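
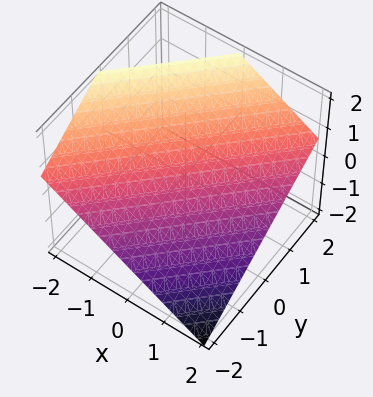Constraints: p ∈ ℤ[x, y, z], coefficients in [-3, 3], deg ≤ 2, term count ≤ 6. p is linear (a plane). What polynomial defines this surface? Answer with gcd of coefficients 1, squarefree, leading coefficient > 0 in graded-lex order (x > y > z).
2*x - 2*y + 3*z - 2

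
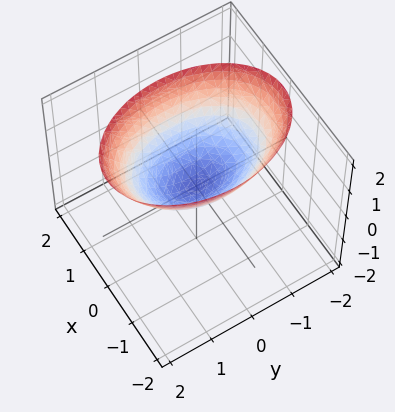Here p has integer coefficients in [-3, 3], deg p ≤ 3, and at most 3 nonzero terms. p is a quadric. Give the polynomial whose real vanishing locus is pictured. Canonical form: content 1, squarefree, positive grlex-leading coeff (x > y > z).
(a) deg p = 2. A single bowl opening along one axis; a quadric.
(b) Symmetries: the y ↦ −y reflection is a symmetry, so y appears only in even powers; it's symmetric under x → −x, forcing even powers of x.
(c) Reading off the gridlines: it meets the y-axis at y = 0 (among the integer gridlines); it meets the z-axis at z = 0 (among the integer gridlines).
(d) Together with the visible shape, these determine p as stated.

2*x^2 + y^2 - 2*z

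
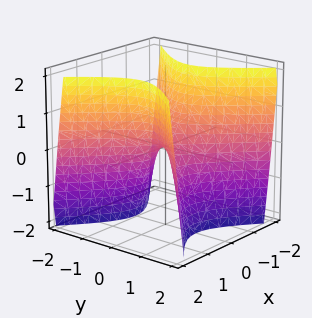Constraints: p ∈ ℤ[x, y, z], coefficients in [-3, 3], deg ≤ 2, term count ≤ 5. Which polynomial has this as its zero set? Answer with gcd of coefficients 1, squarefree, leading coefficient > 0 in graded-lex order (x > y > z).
2*x^2 - 2*y^2 - z

deg p = 2. A hyperbolic paraboloid; a quadric.
Symmetries: it's symmetric under x → −x, forcing even powers of x; mirror symmetry y ↦ −y ⇒ only even powers of y.
From the axis intercepts and sections: it crosses the x-axis at the gridline x = 0; it crosses the y-axis at the gridline y = 0; it meets the z-axis at z = 0 (among the integer gridlines).
Matching integer coefficients to the picture gives p.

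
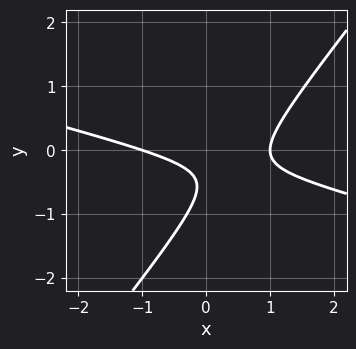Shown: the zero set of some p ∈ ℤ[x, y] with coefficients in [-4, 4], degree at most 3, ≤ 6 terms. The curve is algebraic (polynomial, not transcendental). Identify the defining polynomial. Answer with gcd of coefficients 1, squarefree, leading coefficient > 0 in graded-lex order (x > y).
First, deg p = 2. The shape is more complex than any degree-1 curve.
Then, from the visible intercepts: among the integer gridlines, it crosses the x-axis at x ∈ {-1, 1}; the curve avoids every integer y-axis point in the box.
Finally, fitting integer coefficients to these (and the overall shape) gives p.

x^2 + 3*x*y - 3*y^2 - 3*y - 1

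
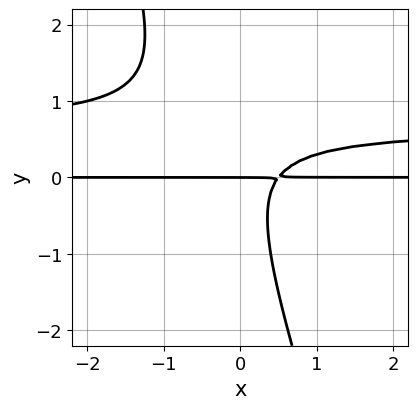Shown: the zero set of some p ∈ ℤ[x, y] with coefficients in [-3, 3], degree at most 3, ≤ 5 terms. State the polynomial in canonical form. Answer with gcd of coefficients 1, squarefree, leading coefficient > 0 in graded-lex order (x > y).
3*x*y^2 + y^3 - 2*x*y + y

First, the degree is 3 — no degree-2 curve has this shape.
Next, reading off the gridlines: the visible x-axis segment lies entirely on the curve; it meets the y-axis at y = 0 (among the integer gridlines).
Finally, matching integer coefficients to the picture gives p.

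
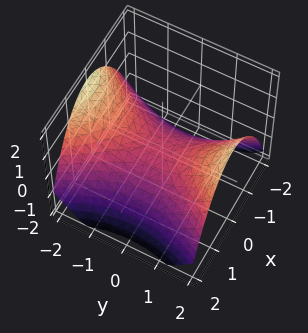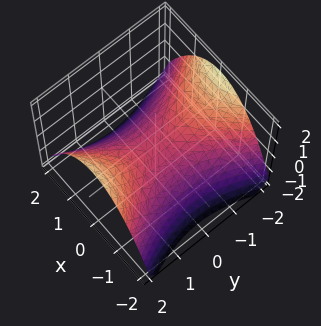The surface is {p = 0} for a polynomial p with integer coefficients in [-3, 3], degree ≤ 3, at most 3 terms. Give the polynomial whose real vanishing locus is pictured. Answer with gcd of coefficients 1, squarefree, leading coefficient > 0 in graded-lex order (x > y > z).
(a) deg p = 2. A hyperbolic paraboloid; a quadric.
(b) Symmetries: it's symmetric under y → −y, forcing even powers of y; the x ↦ −x reflection is a symmetry, so x appears only in even powers.
(c) Against the integer gridlines: it crosses the z-axis at the gridline z = 0; it crosses the x-axis at the gridline x = 0; it meets the y-axis at y = 0 (among the integer gridlines).
(d) Matching integer coefficients to the picture gives p.

2*x^2 - y^2 + 3*z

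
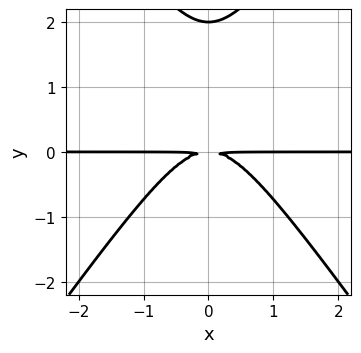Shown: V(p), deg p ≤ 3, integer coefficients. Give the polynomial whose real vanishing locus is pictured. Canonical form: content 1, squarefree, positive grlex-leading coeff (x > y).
(a) Degree: no degree-2 curve has this shape, so deg p = 3.
(b) Symmetries: mirror symmetry x ↦ −x ⇒ only even powers of x.
(c) Against the integer gridlines: it meets the y-axis at y = 2 (among the integer gridlines); every point of the x-axis in the box is on the curve.
(d) Fitting integer coefficients to these (and the overall shape) gives p.

2*x^2*y - y^3 + 2*y^2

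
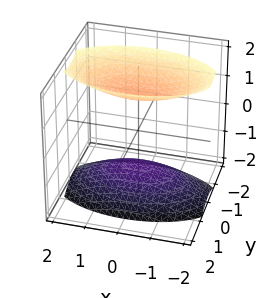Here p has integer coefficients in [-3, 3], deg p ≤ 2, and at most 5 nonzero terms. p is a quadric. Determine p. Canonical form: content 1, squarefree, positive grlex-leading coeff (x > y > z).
1. There are 2 components. Treating them together as one polynomial.
2. deg p = 2. Two sheets facing apart; a quadric.
3. Symmetries: mirror symmetry z ↦ −z ⇒ only even powers of z; mirror symmetry x ↦ −x ⇒ only even powers of x; mirror symmetry y ↦ −y ⇒ only even powers of y.
4. From the axis intercepts and sections: the surface avoids every integer x-axis point in the box; no y-intercept at any integer in the box.
5. Assembling these constraints gives the stated polynomial.

x^2 + 3*y^2 - 2*z^2 + 3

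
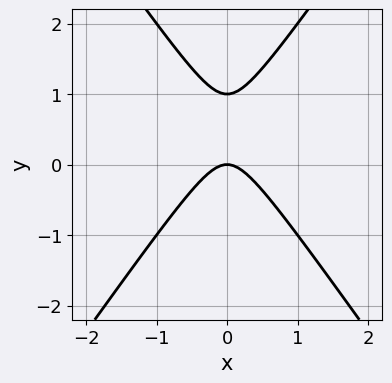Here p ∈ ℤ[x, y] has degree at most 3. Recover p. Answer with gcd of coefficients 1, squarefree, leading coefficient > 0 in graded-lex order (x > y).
2*x^2 - y^2 + y

1. deg p = 2.
2. Symmetries: the x ↦ −x reflection is a symmetry, so x appears only in even powers.
3. Against the integer gridlines: it meets the x-axis at x = 0 (among the integer gridlines); among the integer gridlines, it crosses the y-axis at y ∈ {0, 1}.
4. The integer polynomial consistent with all of this is the stated p.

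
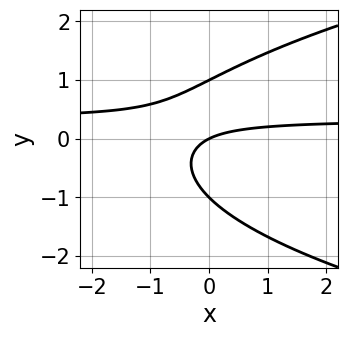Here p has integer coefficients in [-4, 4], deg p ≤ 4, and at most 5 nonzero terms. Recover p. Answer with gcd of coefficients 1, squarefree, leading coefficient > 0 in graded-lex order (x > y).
2*y^3 - 3*x*y + x - 2*y

First, deg p = 3. A generic line meets the curve in up to 3 points.
Then, observable constraints: among the integer gridlines, it crosses the y-axis at y ∈ {-1, 0, 1}; it meets the x-axis at x = 0 (among the integer gridlines).
Finally, fitting integer coefficients to these (and the overall shape) gives p.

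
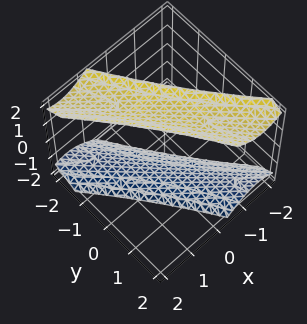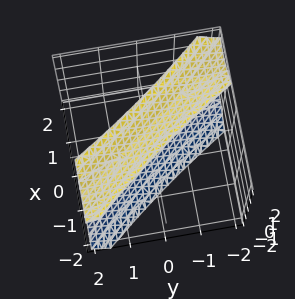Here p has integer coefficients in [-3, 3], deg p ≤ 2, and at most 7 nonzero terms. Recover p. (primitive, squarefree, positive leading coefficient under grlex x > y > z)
1. There are 2 components.
2. Degree: no degree-1 surface has this shape, so deg p = 2.
3. Reading off the gridlines: the surface avoids every integer x-axis point in the box; the surface avoids every integer y-axis point in the box.
4. Matching integer coefficients to the picture gives p.

2*x^2 + 3*x*y + y^2 - z^2 + 3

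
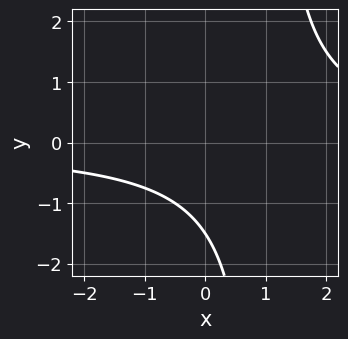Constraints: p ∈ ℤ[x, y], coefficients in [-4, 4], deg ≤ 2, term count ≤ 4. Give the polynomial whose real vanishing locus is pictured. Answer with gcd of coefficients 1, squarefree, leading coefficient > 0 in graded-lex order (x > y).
1. deg p = 2.
2. Against the integer gridlines: it misses every integer gridline on the x-axis.
3. The integer polynomial consistent with all of this is the stated p.

2*x*y - 2*y - 3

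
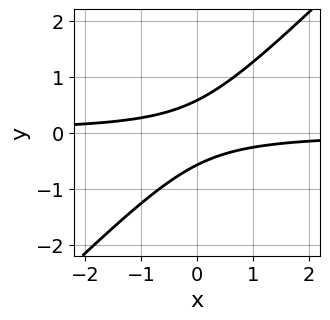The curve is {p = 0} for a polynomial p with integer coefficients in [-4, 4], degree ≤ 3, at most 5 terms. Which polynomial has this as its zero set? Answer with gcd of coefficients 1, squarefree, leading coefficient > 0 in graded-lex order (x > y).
3*x*y - 3*y^2 + 1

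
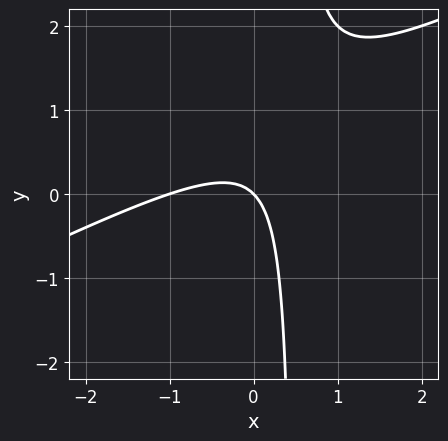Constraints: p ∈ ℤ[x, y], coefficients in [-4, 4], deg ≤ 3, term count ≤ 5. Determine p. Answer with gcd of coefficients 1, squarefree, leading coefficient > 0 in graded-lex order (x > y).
x^2 - 2*x*y + x + y

Degree: a generic line meets the curve in up to 2 points, so deg p = 2.
Observable constraints: one y-axis crossing is at y = 0; among the integer gridlines, it crosses the x-axis at x ∈ {-1, 0}.
Solving for integer coefficients yields p as stated.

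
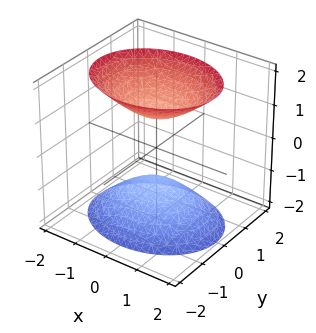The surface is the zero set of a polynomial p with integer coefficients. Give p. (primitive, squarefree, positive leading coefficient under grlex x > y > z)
2*x^2 + 3*y^2 - 2*z^2 + 2

I count 2 distinct pieces.
The degree is 2 — two separate bowl-shaped sheets opening away from each other; a quadric.
Symmetries: the z ↦ −z reflection is a symmetry, so z appears only in even powers; it's symmetric under x → −x, forcing even powers of x; it's symmetric under y → −y, forcing even powers of y.
Observable constraints: among the integer gridlines, it crosses the z-axis at z ∈ {-1, 1}; no y-intercept at any integer in the box.
Fitting integer coefficients to these (and the overall shape) gives p.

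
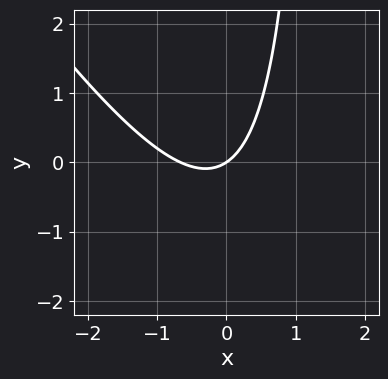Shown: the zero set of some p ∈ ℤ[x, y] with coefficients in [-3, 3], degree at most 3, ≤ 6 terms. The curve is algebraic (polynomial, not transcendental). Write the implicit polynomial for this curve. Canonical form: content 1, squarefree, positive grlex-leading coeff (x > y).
(a) Degree: a generic line meets the curve in up to 2 points, so deg p = 2.
(b) Checking where it meets the axes: it crosses the y-axis at the gridline y = 0; it crosses the x-axis at the gridline x = 0.
(c) Putting this together gives p.

3*x^2 + 2*x*y + 2*x - 3*y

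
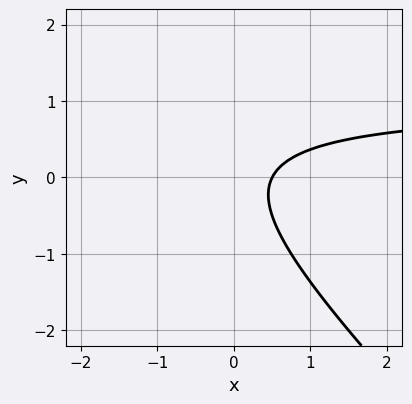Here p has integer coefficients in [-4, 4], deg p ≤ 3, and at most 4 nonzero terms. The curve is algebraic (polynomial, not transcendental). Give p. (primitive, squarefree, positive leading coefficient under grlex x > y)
2*x*y + 2*y^2 - 2*x + 1

1. The degree is 2 — the shape is more complex than any degree-1 curve.
2. Checking where it meets the axes: the curve avoids every integer y-axis point in the box.
3. Together with the visible shape, these determine p as stated.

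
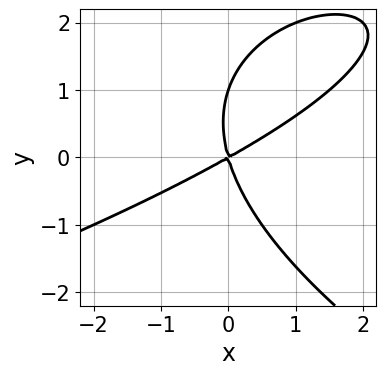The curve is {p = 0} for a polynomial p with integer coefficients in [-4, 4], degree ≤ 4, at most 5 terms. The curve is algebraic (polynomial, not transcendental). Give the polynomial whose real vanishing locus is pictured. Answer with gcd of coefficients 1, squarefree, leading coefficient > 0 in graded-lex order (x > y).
(a) The degree is 3 — a generic line meets the curve in up to 3 points.
(b) Reading off the gridlines: one x-axis crossing is at x = 0; among the integer gridlines, it crosses the y-axis at y ∈ {0, 1}.
(c) Fitting integer coefficients to these (and the overall shape) gives p.

y^3 + 2*x^2 - 3*x*y - y^2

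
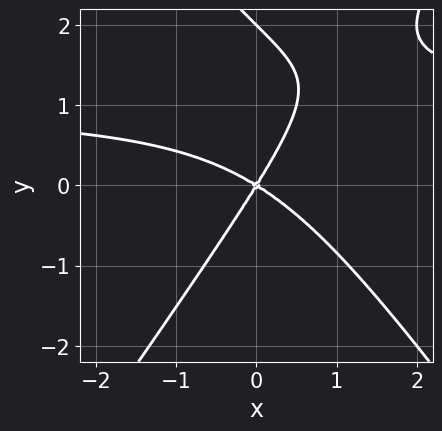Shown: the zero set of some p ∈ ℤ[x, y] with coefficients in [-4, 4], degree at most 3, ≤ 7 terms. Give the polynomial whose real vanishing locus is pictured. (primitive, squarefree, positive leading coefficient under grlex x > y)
2*x^2*y - y^3 - 2*x^2 - 2*x*y + 2*y^2

1. deg p = 3. A generic line meets the curve in up to 3 points.
2. Against the integer gridlines: the y-axis gridline crossings are at y ∈ {0, 2}; one x-axis crossing is at x = 0.
3. Fitting integer coefficients to these (and the overall shape) gives p.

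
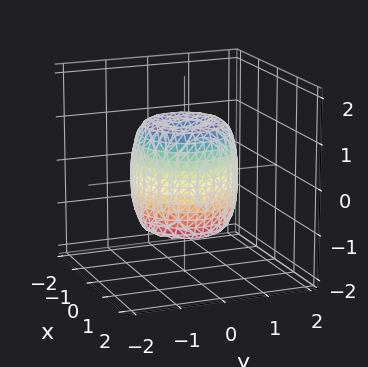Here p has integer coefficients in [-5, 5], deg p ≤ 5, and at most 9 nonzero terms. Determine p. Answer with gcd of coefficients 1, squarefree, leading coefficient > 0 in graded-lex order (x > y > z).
2*x^4 + 4*x^2*y^2 + 2*y^4 - 2*x^2 - 2*y^2 + z^2 - 1

(a) The degree is 4 — no degree-3 surface has this shape.
(b) Symmetries: rotational symmetry about the z-axis ⇒ p depends on x, y only through x² + y².
(c) From the visible intercepts: the z-axis gridline crossings are at z ∈ {-1, 1}; a circular section at z = -1 has radius exactly 1.
(d) Putting this together gives p.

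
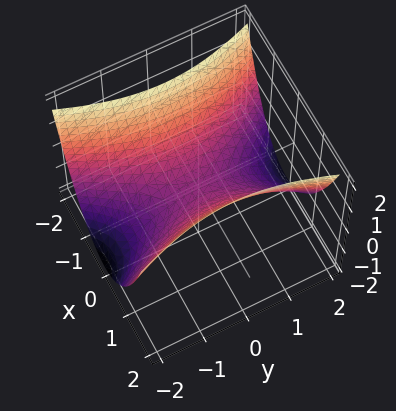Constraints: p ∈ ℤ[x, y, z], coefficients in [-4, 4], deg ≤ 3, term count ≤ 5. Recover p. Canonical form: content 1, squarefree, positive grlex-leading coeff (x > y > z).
3*x^2 - y^2 - 3*z

First, deg p = 2.
Then, symmetries: mirror symmetry y ↦ −y ⇒ only even powers of y; the x ↦ −x reflection is a symmetry, so x appears only in even powers.
Next, reading off the gridlines: it meets the x-axis at x = 0 (among the integer gridlines); it crosses the z-axis at the gridline z = 0; it meets the y-axis at y = 0 (among the integer gridlines).
Finally, matching integer coefficients to the picture gives p.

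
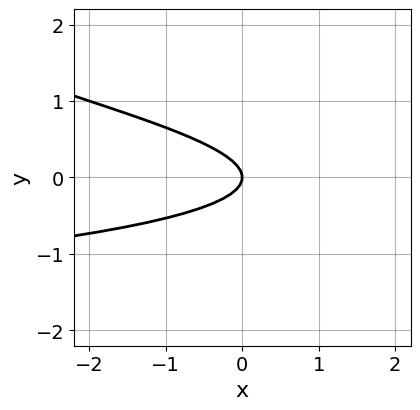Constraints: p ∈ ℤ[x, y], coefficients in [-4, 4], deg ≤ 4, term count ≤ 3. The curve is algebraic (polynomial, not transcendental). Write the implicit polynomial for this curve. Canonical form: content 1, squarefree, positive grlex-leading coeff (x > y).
First, the degree is 3 — the shape is more complex than any degree-2 curve.
Then, from the axis intercepts and sections: it crosses the y-axis at the gridline y = 0; one x-axis crossing is at x = 0.
Finally, these observations pin down the coefficients.

y^3 - 3*y^2 - x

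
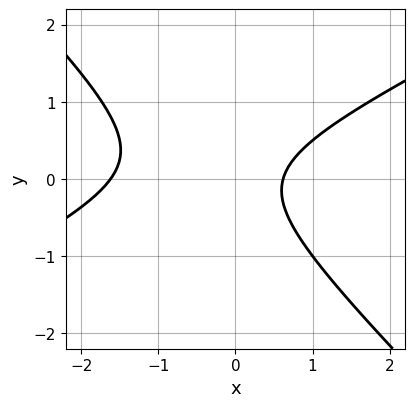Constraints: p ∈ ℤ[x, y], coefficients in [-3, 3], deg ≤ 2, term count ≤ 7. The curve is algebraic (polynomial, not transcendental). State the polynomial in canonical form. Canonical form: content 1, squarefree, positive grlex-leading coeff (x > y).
The degree is 2 — no degree-1 curve has this shape.
From the visible intercepts: no y-intercept at any integer in the box.
Matching integer coefficients to the picture gives p.

x^2 - x*y - 2*y^2 + x - 1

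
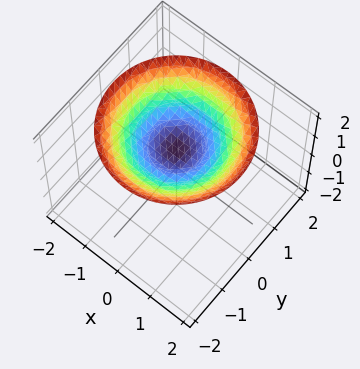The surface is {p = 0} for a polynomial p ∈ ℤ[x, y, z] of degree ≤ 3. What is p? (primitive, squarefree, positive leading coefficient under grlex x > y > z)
First, degree: the shape is more complex than any degree-1 surface, so deg p = 2.
Next, by symmetry, every cross-section ⟂ z is a circle, so x, y appear only via x² + y².
Then, checking where it meets the axes: the surface avoids every integer x-axis point in the box; it meets the z-axis at z = 1 (among the integer gridlines); no y-intercept at any integer in the box; a circular section at z = 2 has radius between 1 and 2.
Finally, solving for integer coefficients yields p as stated.

x^2 + y^2 - 3*z + 3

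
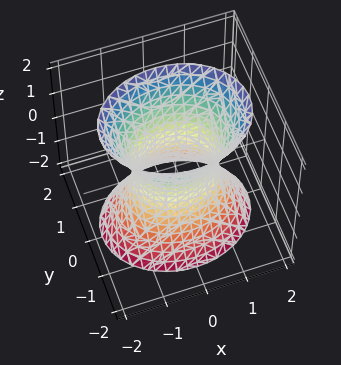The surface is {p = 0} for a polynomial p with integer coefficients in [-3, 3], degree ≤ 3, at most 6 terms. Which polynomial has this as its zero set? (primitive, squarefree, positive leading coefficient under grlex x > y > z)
2*x^2 + 3*y^2 - z^2 - 2

1. deg p = 2. An hourglass — one-sheet hyperboloid; a quadric.
2. Symmetries: it's symmetric under y → −y, forcing even powers of y; the z ↦ −z reflection is a symmetry, so z appears only in even powers; it's symmetric under x → −x, forcing even powers of x.
3. Checking where it meets the axes: the surface avoids every integer z-axis point in the box; among the integer gridlines, it crosses the x-axis at x ∈ {-1, 1}.
4. These observations pin down the coefficients.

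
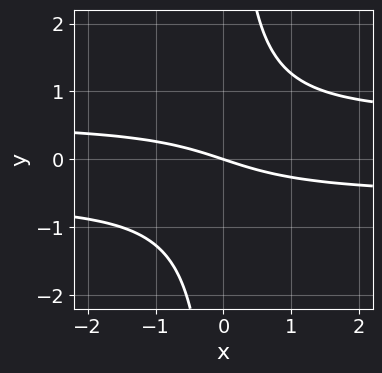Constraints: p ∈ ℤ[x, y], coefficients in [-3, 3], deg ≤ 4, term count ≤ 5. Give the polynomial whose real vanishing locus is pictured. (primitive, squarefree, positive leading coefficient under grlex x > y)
3*x*y^2 - x - 3*y

(a) Degree: no degree-2 curve has this shape, so deg p = 3.
(b) Reading off the gridlines: one y-axis crossing is at y = 0; it meets the x-axis at x = 0 (among the integer gridlines).
(c) Together with the visible shape, these determine p as stated.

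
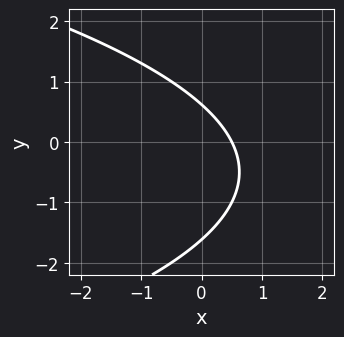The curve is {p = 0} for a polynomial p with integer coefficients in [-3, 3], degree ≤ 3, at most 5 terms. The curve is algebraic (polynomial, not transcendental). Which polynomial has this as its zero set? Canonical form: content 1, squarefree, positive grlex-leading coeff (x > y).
deg p = 2.
The integer polynomial consistent with all of this is the stated p.

y^2 + 2*x + y - 1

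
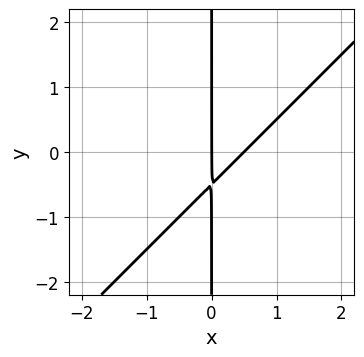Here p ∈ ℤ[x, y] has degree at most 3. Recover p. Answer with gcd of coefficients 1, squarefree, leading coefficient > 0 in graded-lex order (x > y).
deg p = 2. The shape is more complex than any degree-1 curve.
Checking where it meets the axes: the visible y-axis segment lies entirely on the curve; it crosses the x-axis at the gridline x = 0.
Solving for integer coefficients yields p as stated.

2*x^2 - 2*x*y - x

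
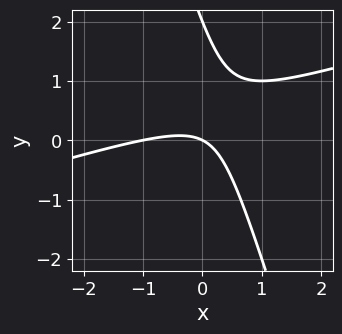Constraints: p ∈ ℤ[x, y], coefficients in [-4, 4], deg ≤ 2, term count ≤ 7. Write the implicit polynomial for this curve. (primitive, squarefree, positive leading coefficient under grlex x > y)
Degree: no degree-1 curve has this shape, so deg p = 2.
From the visible intercepts: among the integer gridlines, it crosses the y-axis at y ∈ {0, 2}; the x-axis gridline crossings are at x ∈ {-1, 0}.
Putting this together gives p.

x^2 - 3*x*y - y^2 + x + 2*y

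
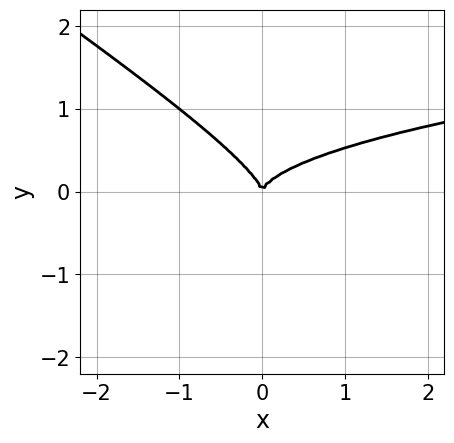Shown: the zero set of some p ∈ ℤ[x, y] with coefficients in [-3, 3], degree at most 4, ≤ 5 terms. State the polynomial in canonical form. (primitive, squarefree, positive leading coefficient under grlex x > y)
2*x*y^2 + 3*y^3 - x^2

Degree: no degree-2 curve has this shape, so deg p = 3.
Checking where it meets the axes: one y-axis crossing is at y = 0; it meets the x-axis at x = 0 (among the integer gridlines).
Putting this together gives p.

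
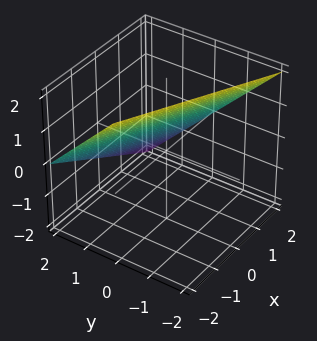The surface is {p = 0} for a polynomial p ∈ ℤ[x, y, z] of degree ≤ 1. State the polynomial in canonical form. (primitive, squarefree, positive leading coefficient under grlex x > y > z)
Degree: the surface is flat (a plane), so deg p = 1.
From the visible intercepts: it meets the z-axis at z = 1 (among the integer gridlines); it crosses the x-axis at the gridline x = 2.
Together with the visible shape, these determine p as stated. Check: (0, 1, 0) on the y-axis lies on the surface, and p(0, 1, 0) = 0. ✓

x + 2*y + 2*z - 2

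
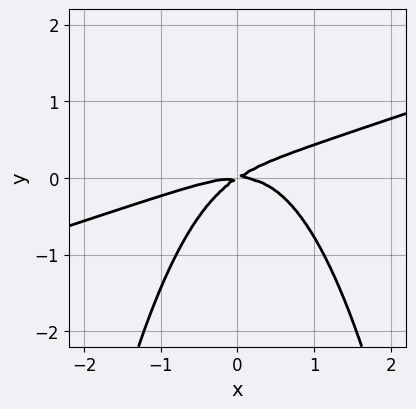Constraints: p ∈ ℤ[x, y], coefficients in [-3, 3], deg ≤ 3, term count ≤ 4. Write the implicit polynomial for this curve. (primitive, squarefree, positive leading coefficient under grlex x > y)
x^3 - 3*x^2*y + 2*x*y - 3*y^2

1. deg p = 3. A generic line meets the curve in up to 3 points.
2. Against the integer gridlines: it crosses the x-axis at the gridline x = 0; it meets the y-axis at y = 0 (among the integer gridlines).
3. Solving for integer coefficients yields p as stated.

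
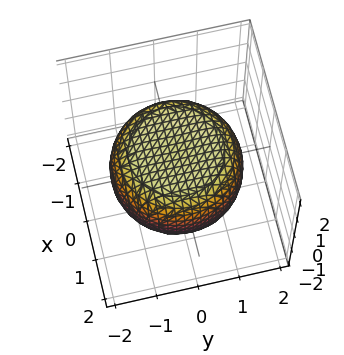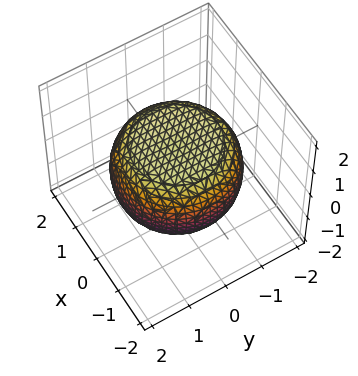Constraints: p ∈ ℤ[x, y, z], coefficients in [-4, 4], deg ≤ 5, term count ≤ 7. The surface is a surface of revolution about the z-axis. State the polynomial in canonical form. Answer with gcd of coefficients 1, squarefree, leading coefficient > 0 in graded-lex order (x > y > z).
First, deg p = 4. The shape is more complex than any degree-3 surface.
Next, symmetries: rotational symmetry about the z-axis ⇒ p depends on x, y only through x² + y².
Next, against the integer gridlines: among the integer gridlines, it crosses the z-axis at z ∈ {-1, 1}; a circular section at z = -1 has radius exactly 1.
Finally, the integer polynomial consistent with all of this is the stated p.

x^4 + 2*x^2*y^2 + y^4 - x^2 - y^2 + 3*z^2 - 3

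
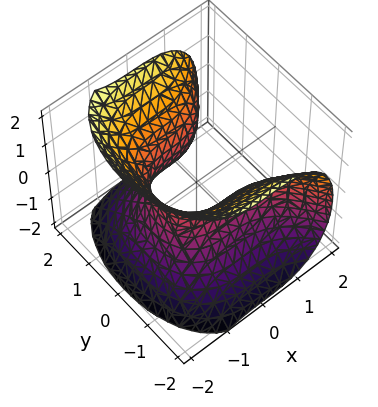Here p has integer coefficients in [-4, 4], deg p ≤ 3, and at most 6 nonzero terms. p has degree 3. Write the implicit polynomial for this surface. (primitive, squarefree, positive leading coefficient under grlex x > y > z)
2*x^3 - 3*y^2 + 3*z^2 + 2

(a) Degree: no degree-2 surface has this shape, so deg p = 3.
(b) From the visible intercepts: it misses every integer gridline on the z-axis; it meets the x-axis at x = -1 (among the integer gridlines).
(c) Assembling these constraints gives the stated polynomial.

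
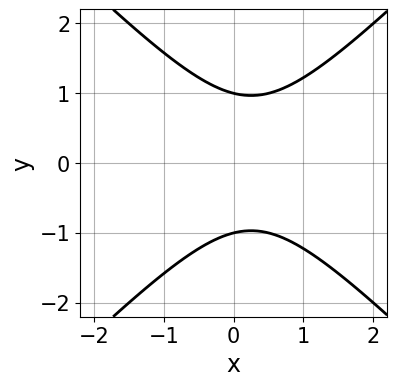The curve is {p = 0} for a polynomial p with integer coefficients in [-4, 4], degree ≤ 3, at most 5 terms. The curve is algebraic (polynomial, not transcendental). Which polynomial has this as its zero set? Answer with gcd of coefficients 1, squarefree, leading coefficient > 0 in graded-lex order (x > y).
Degree: no degree-1 curve has this shape, so deg p = 2.
Symmetries: it's symmetric under y → −y, forcing even powers of y.
Reading off the gridlines: among the integer gridlines, it crosses the y-axis at y ∈ {-1, 1}; it misses every integer gridline on the x-axis.
The integer polynomial consistent with all of this is the stated p.

2*x^2 - 2*y^2 - x + 2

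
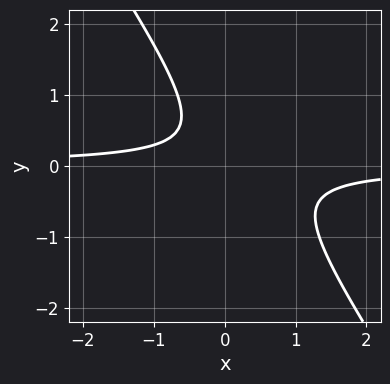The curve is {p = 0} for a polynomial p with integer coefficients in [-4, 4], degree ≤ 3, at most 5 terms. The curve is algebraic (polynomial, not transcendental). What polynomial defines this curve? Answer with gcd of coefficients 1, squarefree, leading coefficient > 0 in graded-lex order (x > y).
(a) deg p = 2. A generic line meets the curve in up to 2 points.
(b) Checking where it meets the axes: the curve avoids every integer x-axis point in the box; no y-intercept at any integer in the box.
(c) Putting this together gives p.

3*x*y + 2*y^2 - y + 1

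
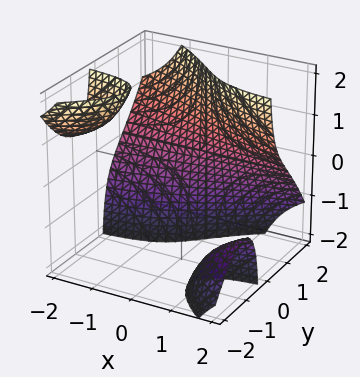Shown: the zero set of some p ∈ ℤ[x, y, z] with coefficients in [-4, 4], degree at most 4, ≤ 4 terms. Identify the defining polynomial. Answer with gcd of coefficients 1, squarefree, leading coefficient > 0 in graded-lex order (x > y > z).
3*x*y*z + 2*y^3 - 3

There are 3 components.
Degree: a generic line meets the surface in up to 3 points, so deg p = 3.
Checking where it meets the axes: the surface avoids every integer z-axis point in the box; the surface avoids every integer x-axis point in the box.
Together with the visible shape, these determine p as stated.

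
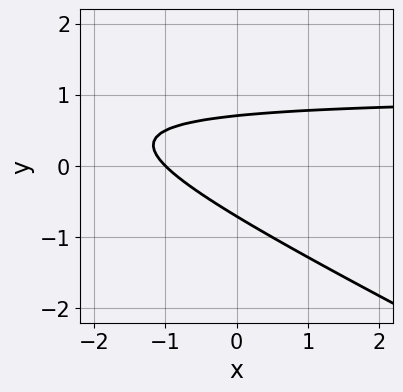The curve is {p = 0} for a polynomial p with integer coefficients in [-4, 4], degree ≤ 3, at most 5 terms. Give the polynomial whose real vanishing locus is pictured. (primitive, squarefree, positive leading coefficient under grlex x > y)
First, the degree is 2 — no degree-1 curve has this shape.
Next, observable constraints: it crosses the x-axis at the gridline x = -1.
Finally, the integer polynomial consistent with all of this is the stated p.

x*y + 2*y^2 - x - 1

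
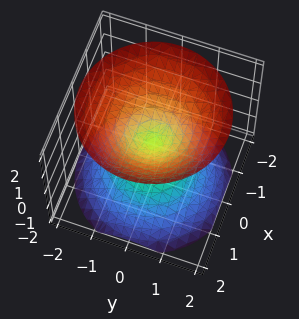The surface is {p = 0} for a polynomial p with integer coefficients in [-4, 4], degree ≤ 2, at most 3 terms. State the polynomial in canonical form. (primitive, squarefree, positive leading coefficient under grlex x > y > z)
x^2 + y^2 - z^2

(a) The picture has 2 separate pieces. Treating them together as one polynomial.
(b) The degree is 2 — a double cone through the origin; a quadric.
(c) Symmetries: the z ↦ −z reflection is a symmetry, so z appears only in even powers; the z-axis is an axis of rotation, so x and y enter only as x² + y².
(d) Reading off the gridlines: it crosses the y-axis at the gridline y = 0; it crosses the x-axis at the gridline x = 0; a circular section at z = -1 has radius exactly 1.
(e) Together with the visible shape, these determine p as stated.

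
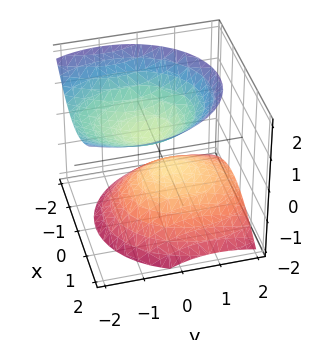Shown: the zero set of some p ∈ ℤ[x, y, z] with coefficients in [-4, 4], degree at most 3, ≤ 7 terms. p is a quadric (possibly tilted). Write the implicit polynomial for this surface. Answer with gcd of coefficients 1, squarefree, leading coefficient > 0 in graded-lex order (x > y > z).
The picture has 2 separate pieces.
deg p = 2.
Checking where it meets the axes: it misses every integer gridline on the x-axis; it misses every integer gridline on the y-axis.
Assembling these constraints gives the stated polynomial.

3*x^2 + 2*y^2 + 2*y*z - 3*z^2 + 1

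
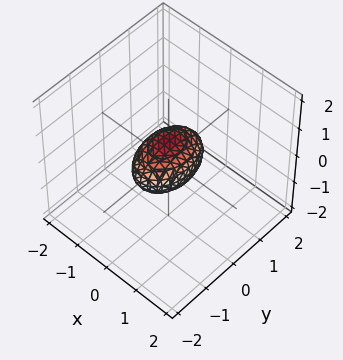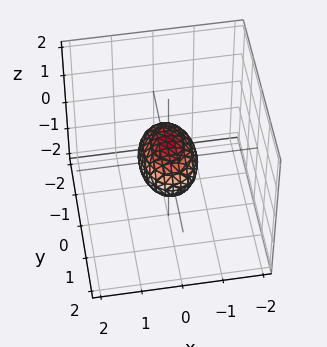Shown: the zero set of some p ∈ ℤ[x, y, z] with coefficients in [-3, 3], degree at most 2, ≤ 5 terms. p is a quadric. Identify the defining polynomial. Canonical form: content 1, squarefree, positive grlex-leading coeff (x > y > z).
2*x^2 + y^2 + 2*z^2 - 1

(a) The degree is 2 — bounded and convex; a quadric.
(b) Symmetries: the z ↦ −z reflection is a symmetry, so z appears only in even powers; it's symmetric under y → −y, forcing even powers of y; it's symmetric under x → −x, forcing even powers of x.
(c) Observable constraints: the y-axis gridline crossings are at y ∈ {-1, 1}.
(d) Assembling these constraints gives the stated polynomial.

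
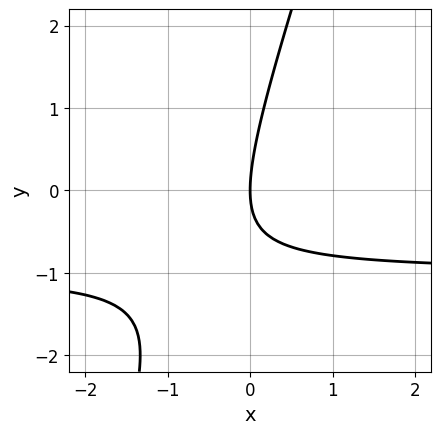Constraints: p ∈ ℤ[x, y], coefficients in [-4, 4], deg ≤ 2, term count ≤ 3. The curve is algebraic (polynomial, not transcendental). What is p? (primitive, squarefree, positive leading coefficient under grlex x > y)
1. deg p = 2. A generic line meets the curve in up to 2 points.
2. Against the integer gridlines: it meets the y-axis at y = 0 (among the integer gridlines); one x-axis crossing is at x = 0.
3. Solving for integer coefficients yields p as stated.

3*x*y - y^2 + 3*x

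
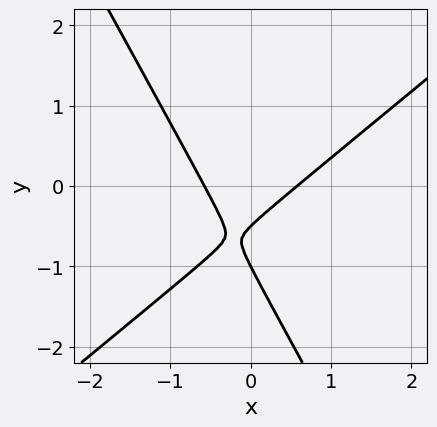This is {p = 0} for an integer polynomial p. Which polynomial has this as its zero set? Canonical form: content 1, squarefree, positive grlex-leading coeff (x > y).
3*x^2 - 2*x*y - 2*y^2 - 3*y - 1

First, deg p = 2. The shape is more complex than any degree-1 curve.
Then, reading off the gridlines: it meets the y-axis at y = -1 (among the integer gridlines).
Finally, fitting integer coefficients to these (and the overall shape) gives p.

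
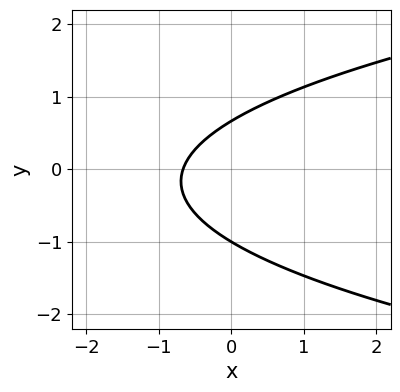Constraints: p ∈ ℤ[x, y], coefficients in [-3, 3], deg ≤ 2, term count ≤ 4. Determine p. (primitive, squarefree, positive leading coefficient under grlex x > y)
(a) The degree is 2 — no degree-1 curve has this shape.
(b) From the visible intercepts: it crosses the y-axis at the gridline y = -1.
(c) These observations pin down the coefficients.

3*y^2 - 3*x + y - 2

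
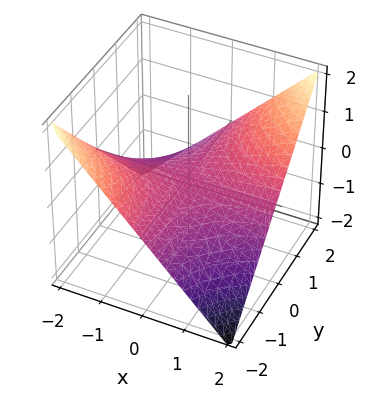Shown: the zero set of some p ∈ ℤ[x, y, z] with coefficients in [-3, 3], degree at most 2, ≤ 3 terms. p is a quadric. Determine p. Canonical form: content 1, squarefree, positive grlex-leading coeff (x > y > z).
x*y - 2*z

(a) deg p = 2. A saddle surface; a quadric.
(b) Observable constraints: every point of the y-axis in the box is on the surface; every point of the x-axis in the box is on the surface; one z-axis crossing is at z = 0.
(c) Together with the visible shape, these determine p as stated.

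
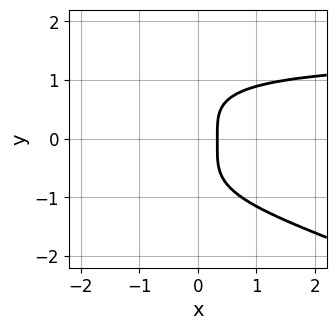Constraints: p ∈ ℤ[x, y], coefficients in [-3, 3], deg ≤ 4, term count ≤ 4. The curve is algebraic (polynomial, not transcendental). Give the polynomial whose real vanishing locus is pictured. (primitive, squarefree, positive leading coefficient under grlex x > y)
First, degree: a generic line meets the curve in up to 4 points, so deg p = 4.
Then, checking where it meets the axes: no y-intercept at any integer in the box.
Finally, matching integer coefficients to the picture gives p.

x*y^3 + 2*y^4 - 3*x + 1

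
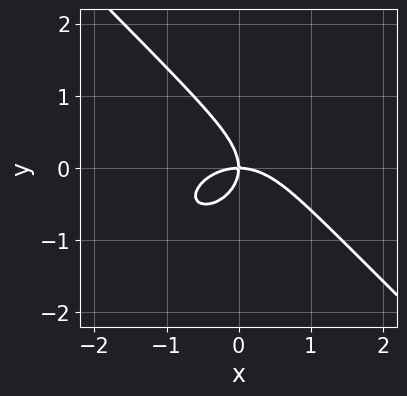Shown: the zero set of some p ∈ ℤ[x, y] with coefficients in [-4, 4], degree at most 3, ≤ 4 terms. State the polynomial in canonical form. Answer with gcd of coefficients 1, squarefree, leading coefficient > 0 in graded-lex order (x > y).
2*x^3 + x*y^2 + 3*y^3 + 3*x*y

First, deg p = 3. No degree-2 curve has this shape.
Next, from the visible intercepts: it meets the x-axis at x = 0 (among the integer gridlines); it crosses the y-axis at the gridline y = 0.
Finally, solving for integer coefficients yields p as stated.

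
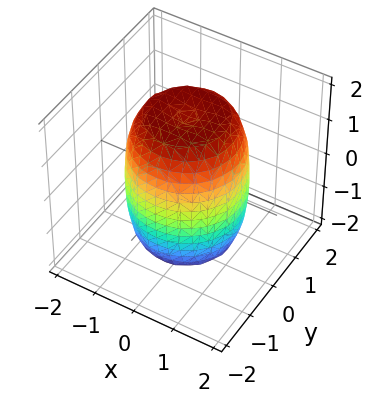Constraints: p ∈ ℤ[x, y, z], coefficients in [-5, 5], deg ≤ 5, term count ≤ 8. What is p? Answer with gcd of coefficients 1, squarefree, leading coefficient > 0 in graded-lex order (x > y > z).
The degree is 4 — the shape is more complex than any degree-3 surface.
Symmetries: rotational symmetry about the z-axis ⇒ p depends on x, y only through x² + y².
Reading off the gridlines: a circular section at z = 0 has radius between 1 and 2.
Matching integer coefficients to the picture gives p.

2*x^4 + 4*x^2*y^2 + 2*y^4 - 2*x^2 - 2*y^2 + z^2 - 3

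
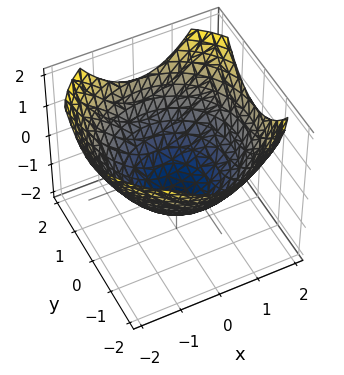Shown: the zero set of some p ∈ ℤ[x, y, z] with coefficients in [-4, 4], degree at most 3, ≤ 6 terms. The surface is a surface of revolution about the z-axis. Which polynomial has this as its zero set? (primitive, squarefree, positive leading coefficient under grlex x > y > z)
The degree is 2 — a generic line meets the surface in up to 2 points.
By symmetry, every cross-section ⟂ z is a circle, so x, y appear only via x² + y².
Checking where it meets the axes: a circular section at z = 0 has radius between 1 and 2; one z-axis crossing is at z = -1.
Together with the visible shape, these determine p as stated.

x^2 + y^2 - 2*z - 2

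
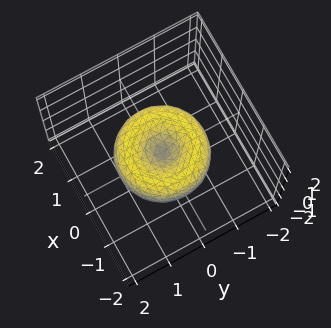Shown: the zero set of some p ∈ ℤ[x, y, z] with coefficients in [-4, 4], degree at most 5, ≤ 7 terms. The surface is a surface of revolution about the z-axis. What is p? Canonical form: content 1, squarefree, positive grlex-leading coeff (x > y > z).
2*x^4 + 4*x^2*y^2 + 2*y^4 - 3*x^2 - 3*y^2 + 3*z^2

deg p = 4.
Symmetries: rotational symmetry about the z-axis ⇒ p depends on x, y only through x² + y².
From the visible intercepts: it crosses the z-axis at the gridline z = 0; it meets the y-axis at y = 0 (among the integer gridlines); a circular section at z = 0 has radius between 1 and 2; it crosses the x-axis at the gridline x = 0.
Assembling these constraints gives the stated polynomial.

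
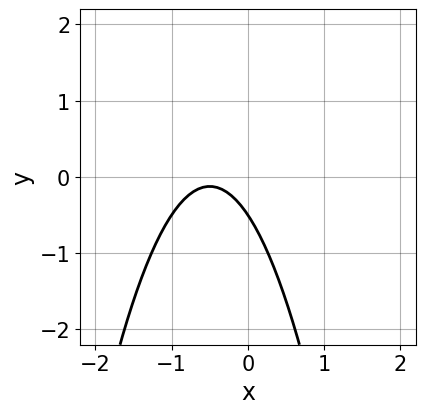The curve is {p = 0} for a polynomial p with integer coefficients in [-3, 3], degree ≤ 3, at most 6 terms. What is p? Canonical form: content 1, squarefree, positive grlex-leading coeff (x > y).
deg p = 2. A generic line meets the curve in up to 2 points.
Checking where it meets the axes: it misses every integer gridline on the x-axis.
Matching integer coefficients to the picture gives p.

3*x^2 + 3*x + 2*y + 1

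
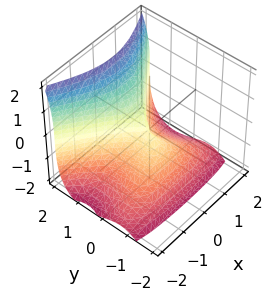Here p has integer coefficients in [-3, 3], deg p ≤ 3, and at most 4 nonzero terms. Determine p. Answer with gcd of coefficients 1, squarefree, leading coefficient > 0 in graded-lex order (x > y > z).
First, deg p = 3. The shape is more complex than any degree-2 surface.
Next, from the axis intercepts and sections: it meets the y-axis at y = 0 (among the integer gridlines); it meets the z-axis at z = 0 (among the integer gridlines); it meets the x-axis at x = 0 (among the integer gridlines).
Finally, together with the visible shape, these determine p as stated.

x^2*y - 3*y^3 + z^3 + 2*x^2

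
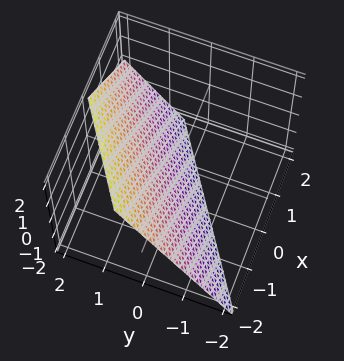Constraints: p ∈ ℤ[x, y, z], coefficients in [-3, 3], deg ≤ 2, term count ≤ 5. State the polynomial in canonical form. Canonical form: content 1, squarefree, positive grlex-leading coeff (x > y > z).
2*x - 3*y + 2*z + 2

1. Degree: every cross-section is a straight line — this is a plane, so deg p = 1.
2. Reading off the gridlines: it crosses the x-axis at the gridline x = -1; it meets the z-axis at z = -1 (among the integer gridlines).
3. Together with the visible shape, these determine p as stated.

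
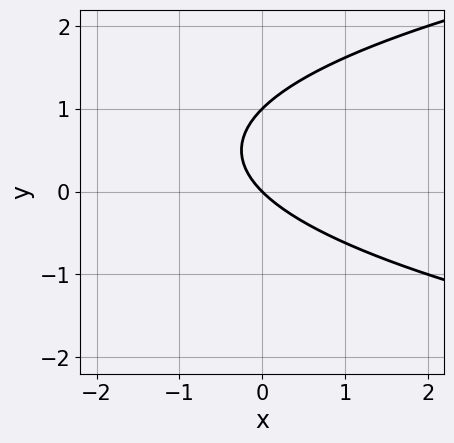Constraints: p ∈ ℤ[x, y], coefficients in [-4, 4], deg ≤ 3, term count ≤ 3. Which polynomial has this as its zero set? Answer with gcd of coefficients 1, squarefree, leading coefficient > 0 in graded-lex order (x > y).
y^2 - x - y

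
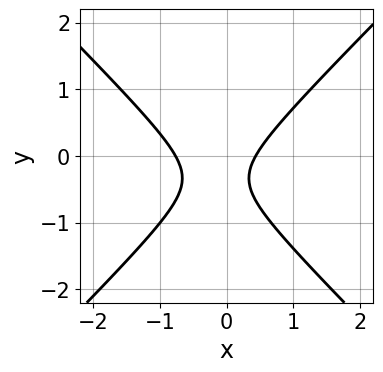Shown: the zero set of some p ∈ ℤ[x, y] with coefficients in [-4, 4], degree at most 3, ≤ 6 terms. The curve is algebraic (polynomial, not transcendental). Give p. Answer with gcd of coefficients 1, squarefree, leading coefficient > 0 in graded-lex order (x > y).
First, the degree is 2 — no degree-1 curve has this shape.
Then, from the axis intercepts and sections: it misses every integer gridline on the y-axis.
Finally, matching integer coefficients to the picture gives p.

3*x^2 - 3*y^2 + x - 2*y - 1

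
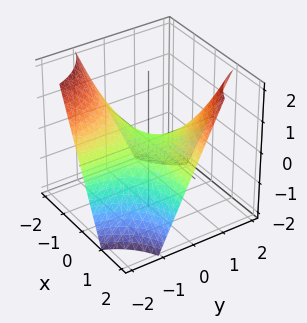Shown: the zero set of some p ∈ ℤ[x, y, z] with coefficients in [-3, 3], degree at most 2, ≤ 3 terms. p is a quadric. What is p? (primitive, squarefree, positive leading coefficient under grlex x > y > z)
First, deg p = 2.
Then, checking where it meets the axes: the visible y-axis segment lies entirely on the surface; the visible x-axis segment lies entirely on the surface; it meets the z-axis at z = 0 (among the integer gridlines).
Finally, putting this together gives p.

x*y - z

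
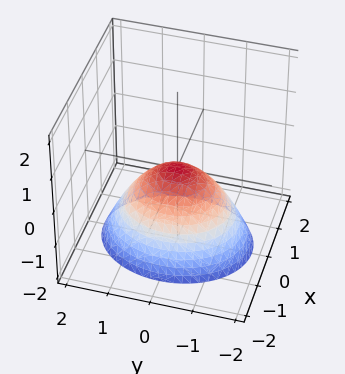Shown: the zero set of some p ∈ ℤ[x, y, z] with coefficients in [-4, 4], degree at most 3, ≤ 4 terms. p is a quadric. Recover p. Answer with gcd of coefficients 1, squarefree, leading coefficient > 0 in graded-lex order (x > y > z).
(a) deg p = 2. A paraboloid; a quadric.
(b) Symmetries: it's symmetric under x → −x, forcing even powers of x; the y ↦ −y reflection is a symmetry, so y appears only in even powers.
(c) Reading off the gridlines: it crosses the x-axis at the gridline x = 0; it crosses the y-axis at the gridline y = 0.
(d) Fitting integer coefficients to these (and the overall shape) gives p.

3*x^2 + 2*y^2 + 3*z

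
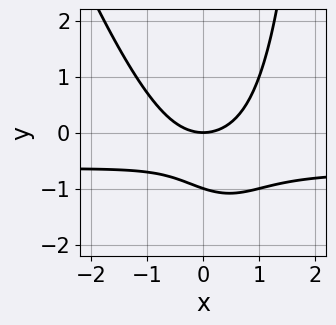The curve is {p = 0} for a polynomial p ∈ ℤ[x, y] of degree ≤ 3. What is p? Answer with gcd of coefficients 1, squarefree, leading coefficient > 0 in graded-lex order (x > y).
The degree is 3 — the shape is more complex than any degree-2 curve.
Observable constraints: it crosses the x-axis at the gridline x = 0; among the integer gridlines, it crosses the y-axis at y ∈ {-1, 0}.
The integer polynomial consistent with all of this is the stated p.

3*x^2*y + x*y^2 + 2*x^2 - 3*y^2 - 3*y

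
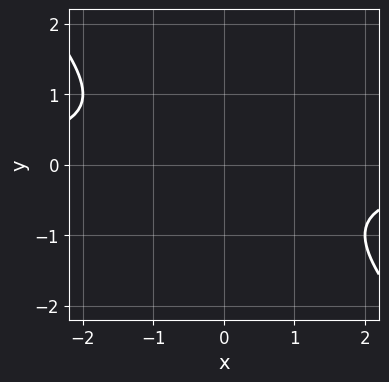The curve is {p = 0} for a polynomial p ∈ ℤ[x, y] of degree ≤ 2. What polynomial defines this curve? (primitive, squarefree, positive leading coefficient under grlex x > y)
1. Degree: a generic line meets the curve in up to 2 points, so deg p = 2.
2. Observable constraints: no y-intercept at any integer in the box; the curve avoids every integer x-axis point in the box.
3. Matching integer coefficients to the picture gives p.

x*y + y^2 + 1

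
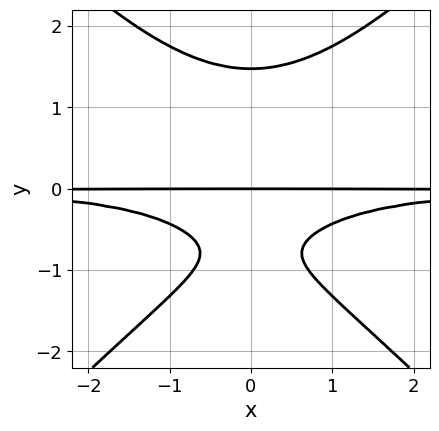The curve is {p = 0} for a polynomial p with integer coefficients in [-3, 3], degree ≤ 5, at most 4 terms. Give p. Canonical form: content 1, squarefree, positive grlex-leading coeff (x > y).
2*x^2*y^2 - 2*y^4 + 3*y^2 + 2*y

Degree: no degree-3 curve has this shape, so deg p = 4.
Symmetries: it's symmetric under x → −x, forcing even powers of x.
Against the integer gridlines: the visible x-axis segment lies entirely on the curve; one y-axis crossing is at y = 0.
Fitting integer coefficients to these (and the overall shape) gives p.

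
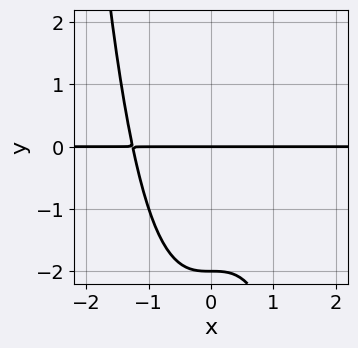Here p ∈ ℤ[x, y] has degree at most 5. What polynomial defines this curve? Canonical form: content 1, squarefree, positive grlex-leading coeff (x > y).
x^3*y + y^2 + 2*y

First, the degree is 4 — the shape is more complex than any degree-3 curve.
Then, from the visible intercepts: among the integer gridlines, it crosses the y-axis at y ∈ {-2, 0}; the visible x-axis segment lies entirely on the curve.
Finally, together with the visible shape, these determine p as stated.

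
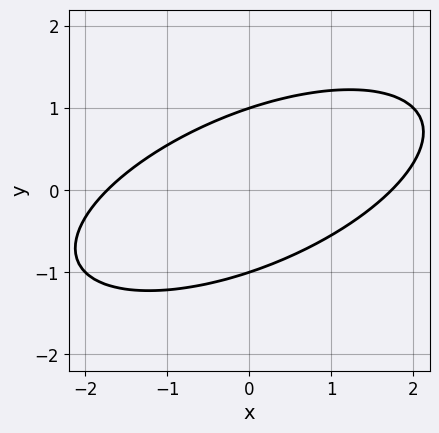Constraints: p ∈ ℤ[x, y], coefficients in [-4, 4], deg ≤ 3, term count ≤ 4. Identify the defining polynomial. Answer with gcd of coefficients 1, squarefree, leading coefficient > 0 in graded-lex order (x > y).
x^2 - 2*x*y + 3*y^2 - 3

1. deg p = 2.
2. From the axis intercepts and sections: among the integer gridlines, it crosses the y-axis at y ∈ {-1, 1}.
3. The integer polynomial consistent with all of this is the stated p.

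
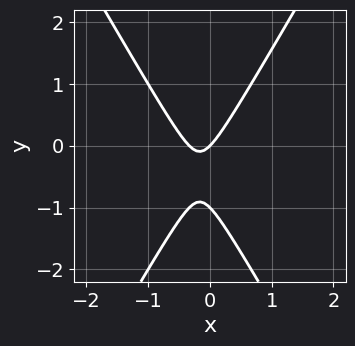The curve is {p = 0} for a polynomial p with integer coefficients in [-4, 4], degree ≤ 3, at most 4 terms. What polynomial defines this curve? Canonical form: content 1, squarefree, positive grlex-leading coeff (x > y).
3*x^2 - y^2 + x - y

(a) The degree is 2 — a generic line meets the curve in up to 2 points.
(b) Observable constraints: one x-axis crossing is at x = 0; the y-axis gridline crossings are at y ∈ {-1, 0}.
(c) Matching integer coefficients to the picture gives p.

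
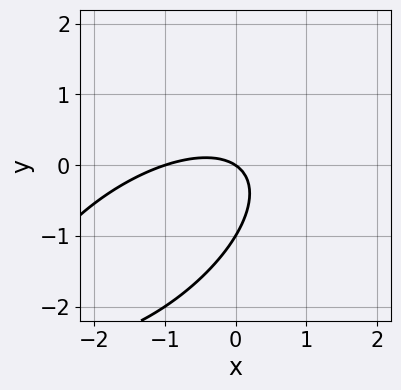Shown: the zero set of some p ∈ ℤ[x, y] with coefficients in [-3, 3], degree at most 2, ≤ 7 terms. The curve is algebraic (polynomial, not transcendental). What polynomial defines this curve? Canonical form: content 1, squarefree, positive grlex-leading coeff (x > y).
2*x^2 - 3*x*y + 3*y^2 + 2*x + 3*y

(a) deg p = 2. No degree-1 curve has this shape.
(b) From the axis intercepts and sections: the y-axis gridline crossings are at y ∈ {-1, 0}; among the integer gridlines, it crosses the x-axis at x ∈ {-1, 0}.
(c) The integer polynomial consistent with all of this is the stated p.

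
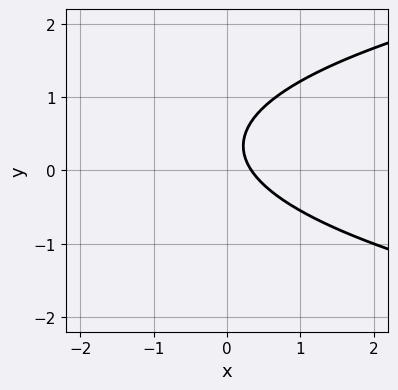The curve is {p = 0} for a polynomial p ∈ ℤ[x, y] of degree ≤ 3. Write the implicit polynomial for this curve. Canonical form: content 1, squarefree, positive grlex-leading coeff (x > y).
First, degree: no degree-1 curve has this shape, so deg p = 2.
Next, observable constraints: the curve avoids every integer y-axis point in the box.
Finally, the integer polynomial consistent with all of this is the stated p.

3*y^2 - 3*x - 2*y + 1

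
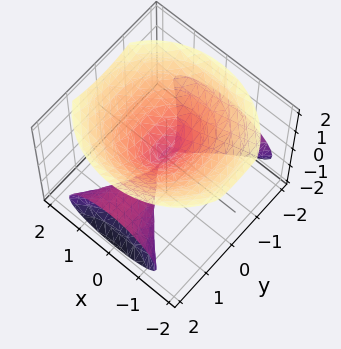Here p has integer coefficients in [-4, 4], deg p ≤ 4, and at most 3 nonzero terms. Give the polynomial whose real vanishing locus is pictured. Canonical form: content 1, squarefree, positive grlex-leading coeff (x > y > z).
The picture has 3 separate pieces. They look like related sheets of one shape, so recover p as a whole.
Degree: the shape is more complex than any degree-2 surface, so deg p = 3.
Observable constraints: the visible y-axis segment lies entirely on the surface; it meets the z-axis at z = 0 (among the integer gridlines); it meets the x-axis at x = 0 (among the integer gridlines).
Putting this together gives p.

2*y^2*z - 2*z^3 + 3*x^2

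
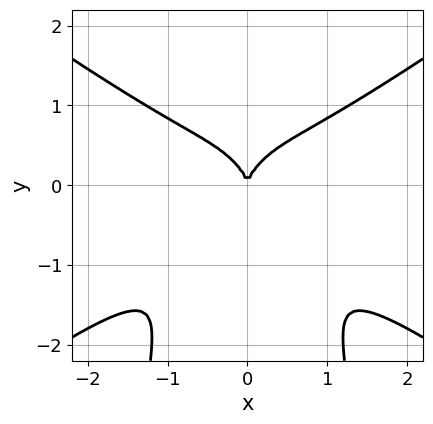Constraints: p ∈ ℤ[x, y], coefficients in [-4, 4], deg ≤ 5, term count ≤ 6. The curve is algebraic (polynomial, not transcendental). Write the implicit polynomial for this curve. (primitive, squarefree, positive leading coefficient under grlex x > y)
1. deg p = 4.
2. Symmetries: the x ↦ −x reflection is a symmetry, so x appears only in even powers.
3. Checking where it meets the axes: it meets the x-axis at x = 0 (among the integer gridlines); it meets the y-axis at y = 0 (among the integer gridlines).
4. Putting this together gives p.

x^4 - 2*x^2*y^2 - y^3 + x^2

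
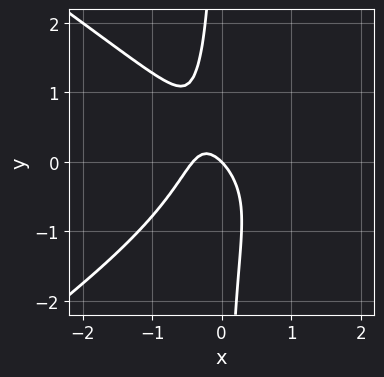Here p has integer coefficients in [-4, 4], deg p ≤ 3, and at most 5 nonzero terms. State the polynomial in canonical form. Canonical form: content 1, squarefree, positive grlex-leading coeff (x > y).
x^3 - 2*x*y^2 - 2*x^2 - x - y

1. Degree: the shape is more complex than any degree-2 curve, so deg p = 3.
2. Observable constraints: it crosses the y-axis at the gridline y = 0; one x-axis crossing is at x = 0.
3. Matching integer coefficients to the picture gives p.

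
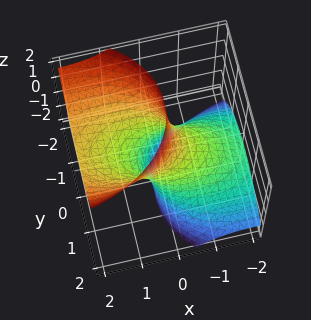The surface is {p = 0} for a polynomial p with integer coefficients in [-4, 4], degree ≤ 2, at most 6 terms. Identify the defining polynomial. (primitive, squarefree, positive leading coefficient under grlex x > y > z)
1. deg p = 2. A generic line meets the surface in up to 2 points.
2. From the visible intercepts: among the integer gridlines, it crosses the x-axis at x ∈ {-1, 1}; no z-intercept at any integer in the box.
3. Matching integer coefficients to the picture gives p.

x^2 - 3*x*z + 2*y^2 + y*z - 1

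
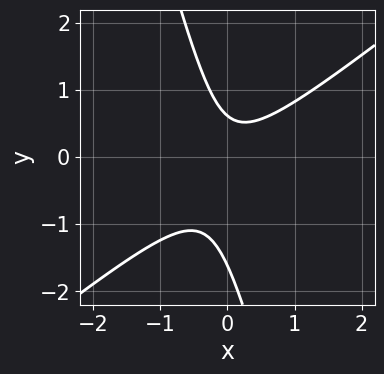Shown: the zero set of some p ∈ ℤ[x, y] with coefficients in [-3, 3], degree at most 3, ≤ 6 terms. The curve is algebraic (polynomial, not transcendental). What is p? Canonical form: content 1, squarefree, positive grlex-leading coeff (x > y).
3*x^2 - 3*x*y - y^2 - y + 1

The degree is 2 — the shape is more complex than any degree-1 curve.
From the visible intercepts: it misses every integer gridline on the x-axis.
Assembling these constraints gives the stated polynomial.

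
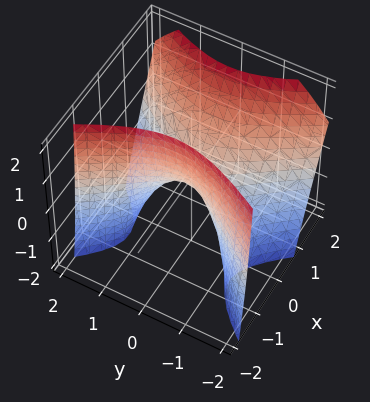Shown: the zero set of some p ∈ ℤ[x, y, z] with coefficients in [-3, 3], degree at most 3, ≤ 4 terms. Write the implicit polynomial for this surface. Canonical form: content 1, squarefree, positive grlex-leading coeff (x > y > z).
The degree is 2 — no degree-1 surface has this shape.
Reading off the gridlines: it crosses the y-axis at the gridline y = 0; it meets the x-axis at x = 0 (among the integer gridlines).
Together with the visible shape, these determine p as stated.

2*x^2 - x*z - y^2 - z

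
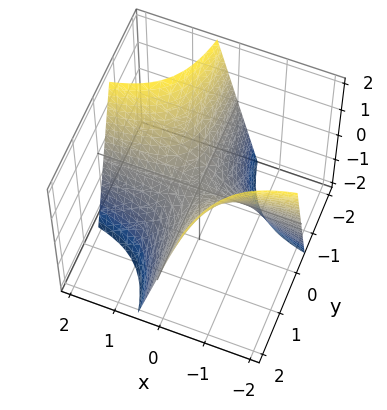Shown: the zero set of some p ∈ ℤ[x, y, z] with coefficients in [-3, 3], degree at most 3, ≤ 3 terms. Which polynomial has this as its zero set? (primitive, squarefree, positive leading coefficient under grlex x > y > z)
2*x*y + z

First, degree: a generic line meets the surface in up to 2 points, so deg p = 2.
Then, from the axis intercepts and sections: one z-axis crossing is at z = 0; the visible y-axis segment lies entirely on the surface; the visible x-axis segment lies entirely on the surface.
Finally, matching integer coefficients to the picture gives p.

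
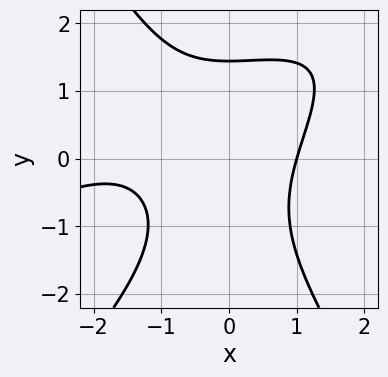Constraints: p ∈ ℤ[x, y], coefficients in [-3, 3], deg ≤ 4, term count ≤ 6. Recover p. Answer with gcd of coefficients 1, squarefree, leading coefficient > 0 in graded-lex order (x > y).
x^3 - 2*x^2*y + y^3 + 2*x^2 - 3

(a) deg p = 3. No degree-2 curve has this shape.
(b) Observable constraints: it crosses the x-axis at the gridline x = 1.
(c) Putting this together gives p.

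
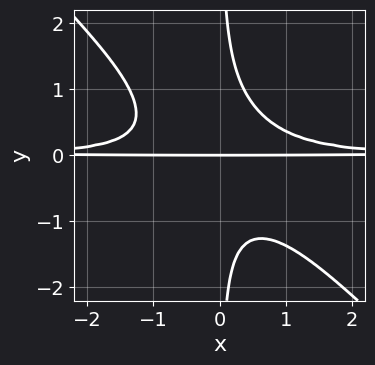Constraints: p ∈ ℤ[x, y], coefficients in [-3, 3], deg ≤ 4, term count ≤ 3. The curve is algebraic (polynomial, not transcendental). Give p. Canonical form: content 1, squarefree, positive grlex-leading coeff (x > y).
1. Degree: no degree-3 curve has this shape, so deg p = 4.
2. Reading off the gridlines: every point of the x-axis in the box is on the curve; one y-axis crossing is at y = 0.
3. Assembling these constraints gives the stated polynomial.

2*x^2*y^2 + 2*x*y^3 - y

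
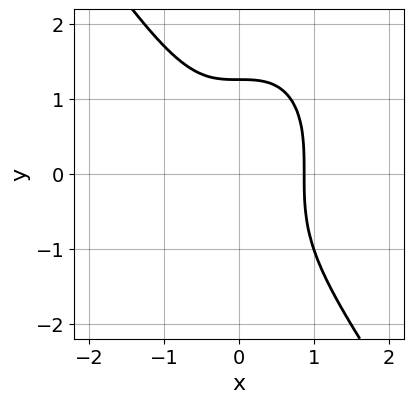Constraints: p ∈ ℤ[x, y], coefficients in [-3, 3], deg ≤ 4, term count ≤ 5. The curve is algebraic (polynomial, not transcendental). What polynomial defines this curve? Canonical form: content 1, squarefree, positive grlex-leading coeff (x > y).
3*x^3 + y^3 - 2

The degree is 3 — a generic line meets the curve in up to 3 points.
Solving for integer coefficients yields p as stated.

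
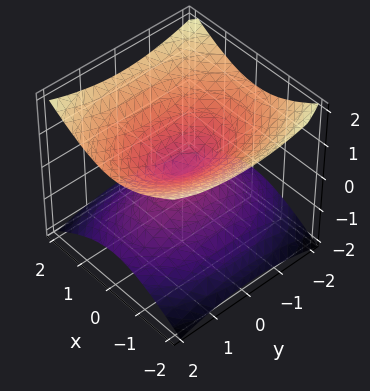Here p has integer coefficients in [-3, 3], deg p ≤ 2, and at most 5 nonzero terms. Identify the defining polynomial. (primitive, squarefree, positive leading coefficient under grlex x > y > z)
1. Degree: a double cone through the origin; a quadric, so deg p = 2.
2. Symmetries: it's symmetric under y → −y, forcing even powers of y; it's symmetric under x → −x, forcing even powers of x; the z ↦ −z reflection is a symmetry, so z appears only in even powers.
3. Reading off the gridlines: one z-axis crossing is at z = 0; it meets the y-axis at y = 0 (among the integer gridlines); it crosses the x-axis at the gridline x = 0.
4. The integer polynomial consistent with all of this is the stated p.

2*x^2 + y^2 - 3*z^2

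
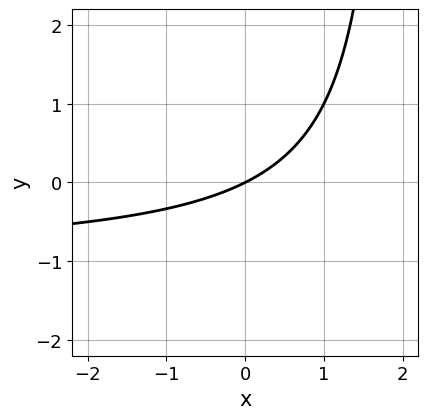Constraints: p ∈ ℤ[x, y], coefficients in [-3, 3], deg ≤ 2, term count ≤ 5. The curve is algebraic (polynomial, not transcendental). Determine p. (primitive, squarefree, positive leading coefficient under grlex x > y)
1. Degree: no degree-1 curve has this shape, so deg p = 2.
2. Reading off the gridlines: it crosses the y-axis at the gridline y = 0; it meets the x-axis at x = 0 (among the integer gridlines).
3. Putting this together gives p.

x*y + x - 2*y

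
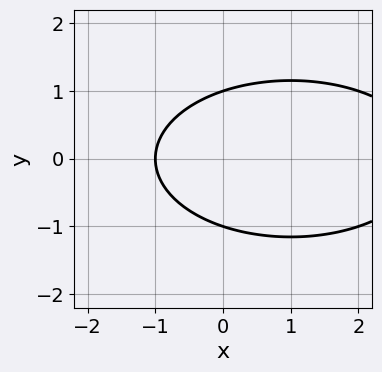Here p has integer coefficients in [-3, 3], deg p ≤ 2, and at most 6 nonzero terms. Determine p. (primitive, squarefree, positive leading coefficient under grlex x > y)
deg p = 2. No degree-1 curve has this shape.
Symmetries: mirror symmetry y ↦ −y ⇒ only even powers of y.
Against the integer gridlines: one x-axis crossing is at x = -1; the y-axis gridline crossings are at y ∈ {-1, 1}.
Fitting integer coefficients to these (and the overall shape) gives p.

x^2 + 3*y^2 - 2*x - 3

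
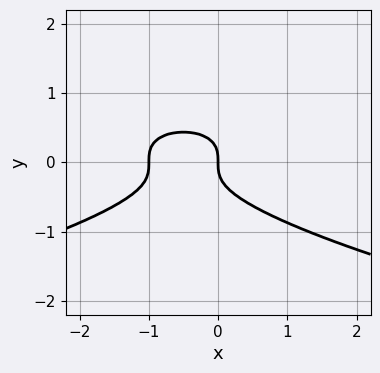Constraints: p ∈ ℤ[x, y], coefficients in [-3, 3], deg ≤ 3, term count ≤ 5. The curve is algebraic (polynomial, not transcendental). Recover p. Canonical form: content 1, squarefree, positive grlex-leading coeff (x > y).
3*y^3 + x^2 + x

First, degree: the shape is more complex than any degree-2 curve, so deg p = 3.
Then, from the axis intercepts and sections: the x-axis gridline crossings are at x ∈ {-1, 0}; it crosses the y-axis at the gridline y = 0.
Finally, putting this together gives p.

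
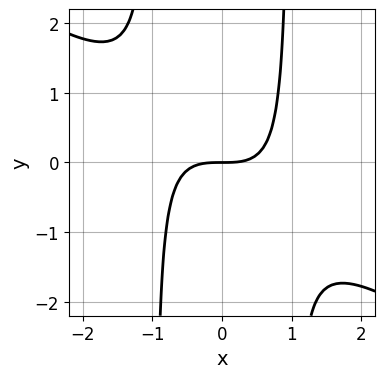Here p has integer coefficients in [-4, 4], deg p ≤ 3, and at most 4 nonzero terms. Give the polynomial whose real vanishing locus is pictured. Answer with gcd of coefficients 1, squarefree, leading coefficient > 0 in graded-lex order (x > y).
Degree: no degree-2 curve has this shape, so deg p = 3.
Against the integer gridlines: one y-axis crossing is at y = 0; it crosses the x-axis at the gridline x = 0.
Together with the visible shape, these determine p as stated.

2*x^3 + 3*x^2*y - 3*y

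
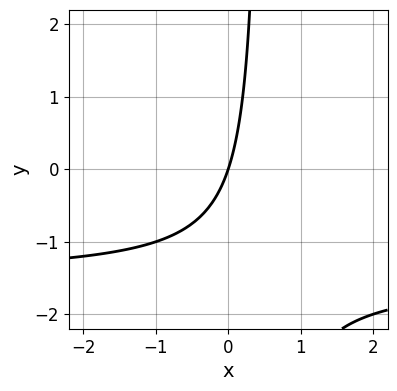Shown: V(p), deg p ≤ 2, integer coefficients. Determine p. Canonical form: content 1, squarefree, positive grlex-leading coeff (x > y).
First, the degree is 2 — no degree-1 curve has this shape.
Then, from the visible intercepts: one x-axis crossing is at x = 0; it crosses the y-axis at the gridline y = 0.
Finally, assembling these constraints gives the stated polynomial.

2*x*y + 3*x - y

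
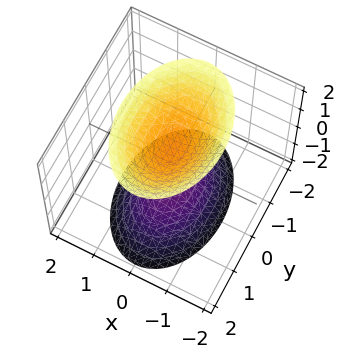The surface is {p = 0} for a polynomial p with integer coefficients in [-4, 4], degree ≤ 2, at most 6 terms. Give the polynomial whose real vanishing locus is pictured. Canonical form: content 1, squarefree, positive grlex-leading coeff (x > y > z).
There are 2 components.
deg p = 2.
Symmetries: mirror symmetry y ↦ −y ⇒ only even powers of y; the x ↦ −x reflection is a symmetry, so x appears only in even powers; the z ↦ −z reflection is a symmetry, so z appears only in even powers.
From the axis intercepts and sections: the surface avoids every integer x-axis point in the box; the z-axis gridline crossings are at z ∈ {-1, 1}; the surface avoids every integer y-axis point in the box.
Matching integer coefficients to the picture gives p.

2*x^2 + y^2 - z^2 + 1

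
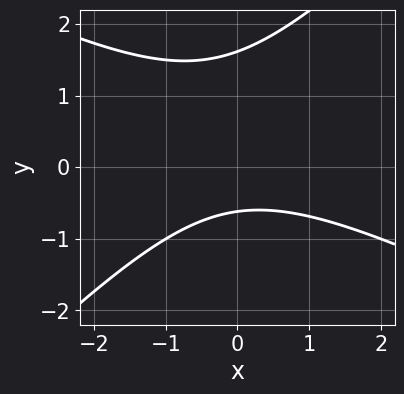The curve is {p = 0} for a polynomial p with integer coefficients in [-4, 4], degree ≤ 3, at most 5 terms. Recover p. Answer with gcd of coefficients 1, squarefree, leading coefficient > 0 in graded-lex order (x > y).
First, the degree is 2 — a generic line meets the curve in up to 2 points.
Next, from the axis intercepts and sections: it misses every integer gridline on the x-axis.
Finally, these observations pin down the coefficients.

x^2 + x*y - 2*y^2 + 2*y + 2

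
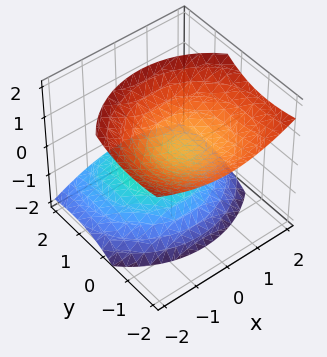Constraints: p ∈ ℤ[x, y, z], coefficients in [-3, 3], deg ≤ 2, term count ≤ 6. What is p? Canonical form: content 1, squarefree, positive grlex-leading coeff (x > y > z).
(a) There are 2 components.
(b) deg p = 2.
(c) Against the integer gridlines: the surface avoids every integer y-axis point in the box; the surface avoids every integer x-axis point in the box.
(d) Solving for integer coefficients yields p as stated.

2*x^2 + 2*y^2 + 3*y*z - 3*z^2 + 2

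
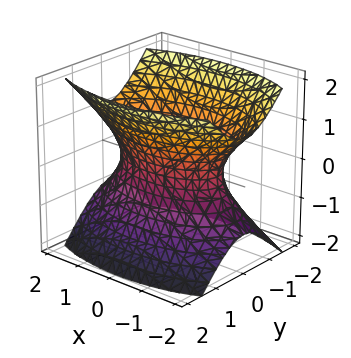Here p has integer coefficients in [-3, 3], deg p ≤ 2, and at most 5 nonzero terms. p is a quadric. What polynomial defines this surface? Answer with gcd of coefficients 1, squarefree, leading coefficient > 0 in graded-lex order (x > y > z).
deg p = 2. One connected sheet with a waist; a quadric.
Symmetries: the x ↦ −x reflection is a symmetry, so x appears only in even powers; it's symmetric under z → −z, forcing even powers of z; it's symmetric under y → −y, forcing even powers of y.
From the visible intercepts: it misses every integer gridline on the z-axis.
Fitting integer coefficients to these (and the overall shape) gives p.

x^2 + 3*y^2 - 2*z^2 - 2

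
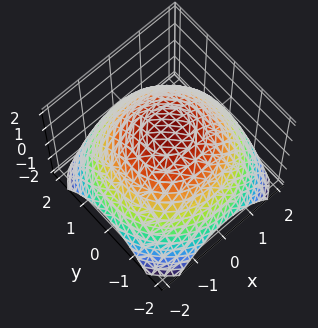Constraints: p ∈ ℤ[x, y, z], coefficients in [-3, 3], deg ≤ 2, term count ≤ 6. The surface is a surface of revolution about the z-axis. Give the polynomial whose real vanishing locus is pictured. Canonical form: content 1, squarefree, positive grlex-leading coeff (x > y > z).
(a) deg p = 2. The shape is more complex than any degree-1 surface.
(b) By symmetry, the surface is invariant under rotation about z: p = q(x² + y², z).
(c) Checking where it meets the axes: a circular section at z = 1 has radius exactly 1.
(d) The integer polynomial consistent with all of this is the stated p.

x^2 + y^2 + 2*z - 3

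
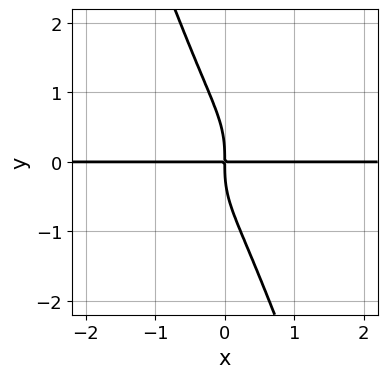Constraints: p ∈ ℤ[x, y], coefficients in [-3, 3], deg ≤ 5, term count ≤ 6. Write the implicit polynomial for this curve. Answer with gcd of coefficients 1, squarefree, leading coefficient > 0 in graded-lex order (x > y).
1. The degree is 4 — no degree-3 curve has this shape.
2. Against the integer gridlines: the visible x-axis segment lies entirely on the curve.
3. Putting this together gives p.

3*x^3*y - x^2*y^2 + 2*x*y^3 + y^4 + 2*x*y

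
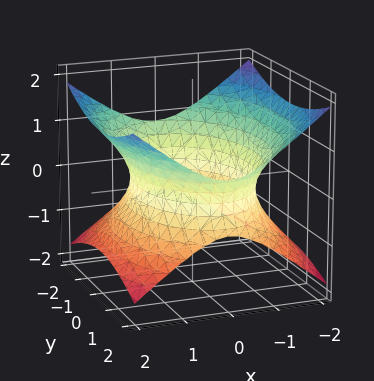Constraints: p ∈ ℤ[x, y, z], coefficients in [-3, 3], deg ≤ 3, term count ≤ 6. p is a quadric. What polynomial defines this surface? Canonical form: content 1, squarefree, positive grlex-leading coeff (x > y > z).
1. deg p = 2. One connected sheet with a waist; a quadric.
2. Symmetries: mirror symmetry z ↦ −z ⇒ only even powers of z; it's symmetric under y → −y, forcing even powers of y; it's symmetric under x → −x, forcing even powers of x.
3. Observable constraints: no z-intercept at any integer in the box.
4. Assembling these constraints gives the stated polynomial.

2*x^2 + y^2 - 3*z^2 - 3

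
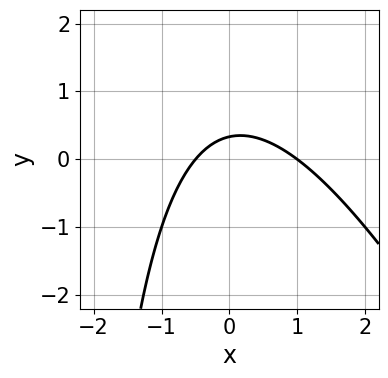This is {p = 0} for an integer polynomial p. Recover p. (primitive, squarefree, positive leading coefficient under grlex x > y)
(a) Degree: a generic line meets the curve in up to 2 points, so deg p = 2.
(b) Against the integer gridlines: it meets the x-axis at x = 1 (among the integer gridlines).
(c) Solving for integer coefficients yields p as stated.

2*x^2 + x*y - x + 3*y - 1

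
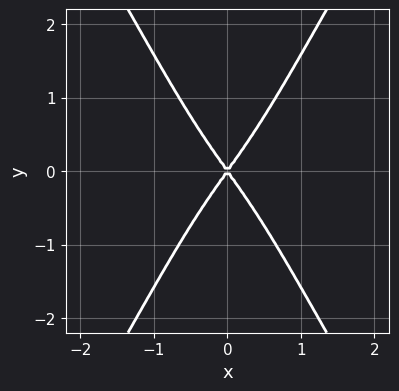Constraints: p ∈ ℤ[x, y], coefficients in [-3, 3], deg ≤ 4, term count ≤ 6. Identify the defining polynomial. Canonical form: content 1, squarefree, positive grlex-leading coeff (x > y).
3*x^4 - x^2*y^2 + 2*x^2 - y^2

1. The degree is 4 — a generic line meets the curve in up to 4 points.
2. Symmetries: mirror symmetry y ↦ −y ⇒ only even powers of y; it's symmetric under x → −x, forcing even powers of x.
3. From the axis intercepts and sections: it meets the x-axis at x = 0 (among the integer gridlines); it crosses the y-axis at the gridline y = 0.
4. Putting this together gives p.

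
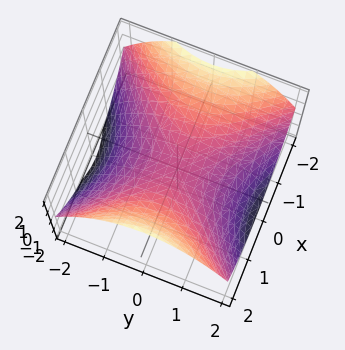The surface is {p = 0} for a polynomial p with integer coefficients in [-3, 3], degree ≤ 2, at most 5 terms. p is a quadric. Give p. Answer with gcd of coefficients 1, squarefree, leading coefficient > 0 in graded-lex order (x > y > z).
First, deg p = 2.
Then, symmetries: it's symmetric under y → −y, forcing even powers of y; mirror symmetry x ↦ −x ⇒ only even powers of x.
Then, from the visible intercepts: it meets the y-axis at y = 0 (among the integer gridlines); it crosses the z-axis at the gridline z = 0; it meets the x-axis at x = 0 (among the integer gridlines).
Finally, matching integer coefficients to the picture gives p.

x^2 - y^2 - 2*z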